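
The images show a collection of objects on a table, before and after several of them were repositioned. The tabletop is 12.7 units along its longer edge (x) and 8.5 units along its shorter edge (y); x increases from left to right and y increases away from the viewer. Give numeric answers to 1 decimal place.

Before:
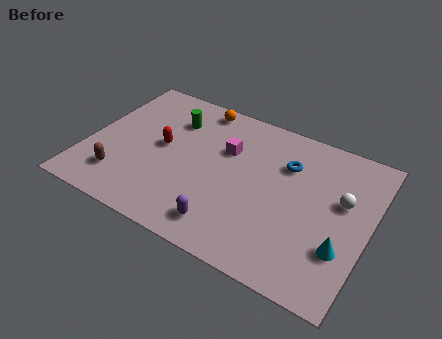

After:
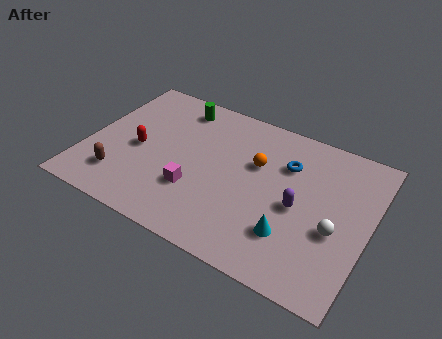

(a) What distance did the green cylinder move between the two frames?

0.9

The green cylinder moved from about (3.5, 6.3) to (3.6, 7.2), a distance of √(0.1² + 0.9²) ≈ 0.9.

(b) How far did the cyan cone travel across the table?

2.2

The cyan cone was near (11.7, 2.6) before and (9.5, 2.3) after, so it travelled √(2.2² + 0.3²) ≈ 2.2 units.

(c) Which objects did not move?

the blue torus and the brown capsule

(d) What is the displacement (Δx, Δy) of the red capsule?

(-1.0, -0.6)

The red capsule was at about (3.3, 4.5) and moved to about (2.3, 3.9).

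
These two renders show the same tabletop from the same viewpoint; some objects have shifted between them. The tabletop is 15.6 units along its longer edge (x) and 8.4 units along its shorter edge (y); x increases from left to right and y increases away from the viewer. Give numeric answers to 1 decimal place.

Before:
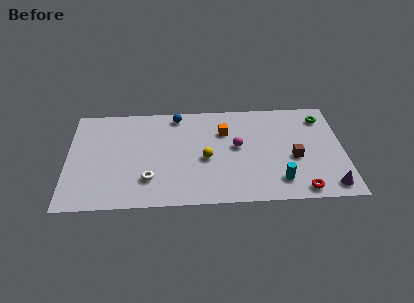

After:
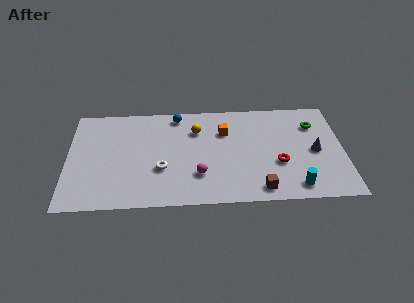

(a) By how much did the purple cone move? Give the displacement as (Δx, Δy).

(-0.7, 2.9)

From the two frames, the purple cone sits at roughly (14.7, 1.1) before and (14.0, 4.0) after.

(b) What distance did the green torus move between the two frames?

0.8

From (14.5, 6.8) to (14.0, 6.2), the green torus covered √(0.5² + 0.6²) ≈ 0.8 units.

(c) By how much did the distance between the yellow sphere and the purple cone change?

-0.4

They were about 7.4 units apart before and 7.0 after — 0.4 units closer together.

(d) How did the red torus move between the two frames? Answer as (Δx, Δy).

(-1.2, 2.2)

The red torus started near (13.1, 0.9) and ended near (11.9, 3.1).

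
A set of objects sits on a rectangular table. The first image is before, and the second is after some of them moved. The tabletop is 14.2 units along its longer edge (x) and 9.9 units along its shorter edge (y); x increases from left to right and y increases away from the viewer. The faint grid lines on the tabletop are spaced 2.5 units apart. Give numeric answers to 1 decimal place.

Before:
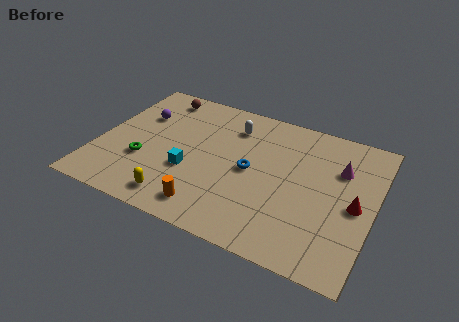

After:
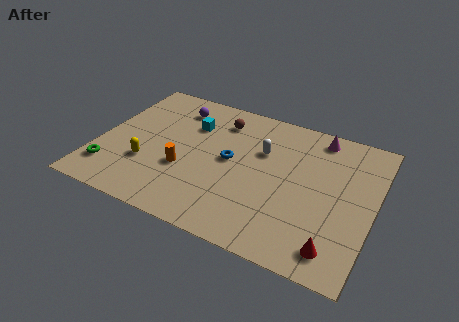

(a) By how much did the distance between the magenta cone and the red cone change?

+5.0

Before: roughly 2.4 units apart; after: 7.4. That's 5.0 units further apart.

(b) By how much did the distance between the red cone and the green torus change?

+0.8

The distance was about 10.9 in the first image and 11.7 in the second, so they moved 0.8 units further apart.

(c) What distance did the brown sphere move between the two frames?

3.5

The brown sphere was near (2.5, 8.6) before and (5.9, 7.9) after, so it travelled √(3.4² + 0.7²) ≈ 3.5 units.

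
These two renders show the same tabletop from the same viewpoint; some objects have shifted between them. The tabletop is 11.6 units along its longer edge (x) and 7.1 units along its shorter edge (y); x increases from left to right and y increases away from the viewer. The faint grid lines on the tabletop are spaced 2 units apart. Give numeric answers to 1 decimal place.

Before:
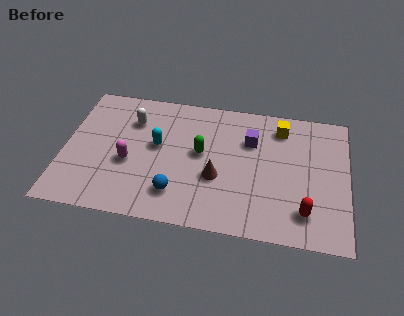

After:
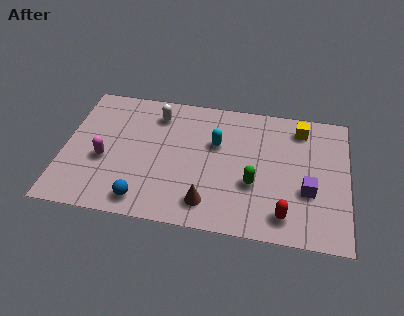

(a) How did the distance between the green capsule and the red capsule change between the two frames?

-3.0

Before: roughly 4.9 units apart; after: 1.9. That's 3.0 units closer together.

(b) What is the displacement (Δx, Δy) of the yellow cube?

(0.8, 0.1)

The yellow cube started near (8.8, 5.8) and ended near (9.6, 5.9).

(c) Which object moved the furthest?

the purple cube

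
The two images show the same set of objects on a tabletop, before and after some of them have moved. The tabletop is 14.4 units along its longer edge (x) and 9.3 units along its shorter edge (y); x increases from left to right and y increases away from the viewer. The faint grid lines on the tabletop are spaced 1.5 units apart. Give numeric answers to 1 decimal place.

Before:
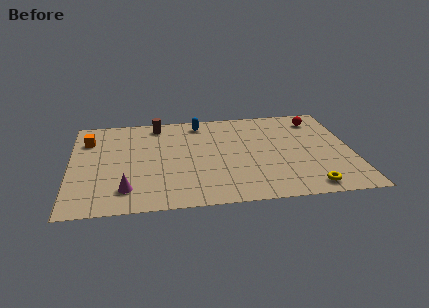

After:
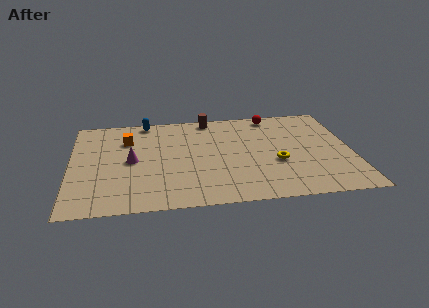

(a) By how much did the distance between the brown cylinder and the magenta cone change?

-0.8

Before: roughly 6.4 units apart; after: 5.6. That's 0.8 units closer together.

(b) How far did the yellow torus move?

2.9

The yellow torus moved from about (12.0, 1.1) to (10.5, 3.6), a distance of √(1.5² + 2.5²) ≈ 2.9.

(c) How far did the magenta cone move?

2.7

From (2.8, 1.9) to (3.1, 4.6), the magenta cone covered √(0.3² + 2.7²) ≈ 2.7 units.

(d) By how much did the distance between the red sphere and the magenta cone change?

-3.2

Before: roughly 11.5 units apart; after: 8.3. That's 3.2 units closer together.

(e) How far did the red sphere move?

2.4

The red sphere moved from about (12.8, 7.6) to (10.5, 8.3), a distance of √(2.3² + 0.7²) ≈ 2.4.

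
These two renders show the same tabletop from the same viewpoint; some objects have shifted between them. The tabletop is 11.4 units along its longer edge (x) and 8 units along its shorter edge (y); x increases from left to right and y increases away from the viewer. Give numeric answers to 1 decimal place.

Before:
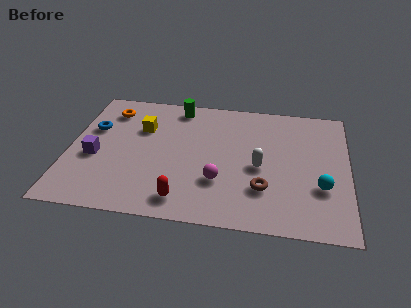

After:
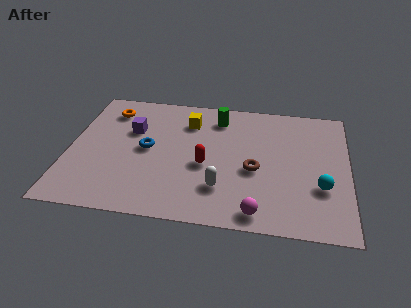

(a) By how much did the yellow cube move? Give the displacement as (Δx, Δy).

(1.9, 0.7)

The yellow cube was at about (2.9, 5.4) and moved to about (4.8, 6.1).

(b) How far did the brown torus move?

1.2

The brown torus was near (8.0, 2.3) before and (7.6, 3.4) after, so it travelled √(0.4² + 1.1²) ≈ 1.2 units.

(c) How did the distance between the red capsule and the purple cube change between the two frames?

-0.7

They were about 4.3 units apart before and 3.6 after — 0.7 units closer together.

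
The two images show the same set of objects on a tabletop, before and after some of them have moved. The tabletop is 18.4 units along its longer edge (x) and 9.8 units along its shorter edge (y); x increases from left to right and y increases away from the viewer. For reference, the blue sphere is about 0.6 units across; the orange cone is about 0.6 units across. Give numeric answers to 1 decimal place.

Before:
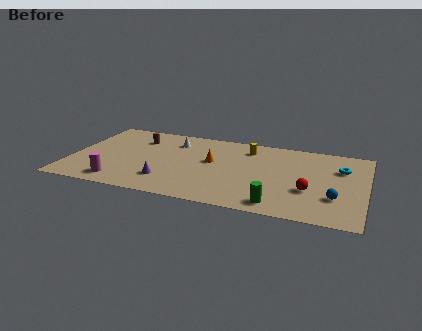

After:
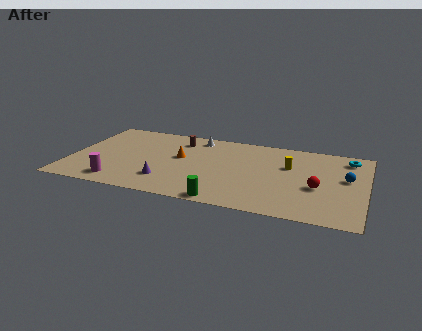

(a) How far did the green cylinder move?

3.2

The green cylinder was near (13.2, 1.3) before and (10.0, 0.8) after, so it travelled √(3.2² + 0.5²) ≈ 3.2 units.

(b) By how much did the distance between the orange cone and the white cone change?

-0.3

The distance was about 3.3 in the first image and 3.0 in the second, so they moved 0.3 units closer together.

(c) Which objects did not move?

the purple cone and the magenta cylinder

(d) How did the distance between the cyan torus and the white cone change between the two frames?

-1.0

The distance was about 10.6 in the first image and 9.6 in the second, so they moved 1.0 units closer together.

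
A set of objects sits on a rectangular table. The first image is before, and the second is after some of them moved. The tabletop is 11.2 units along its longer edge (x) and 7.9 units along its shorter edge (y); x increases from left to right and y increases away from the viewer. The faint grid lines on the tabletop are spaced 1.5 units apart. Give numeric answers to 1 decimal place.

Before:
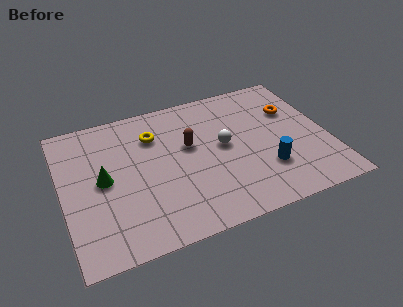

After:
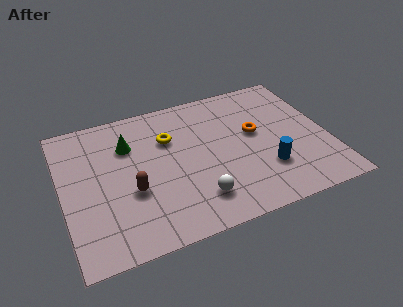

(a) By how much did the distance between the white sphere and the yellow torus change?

+0.6

The distance was about 3.2 in the first image and 3.8 in the second, so they moved 0.6 units further apart.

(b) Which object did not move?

the blue cylinder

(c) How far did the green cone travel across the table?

2.0

The green cone moved from about (1.7, 4.0) to (2.9, 5.6), a distance of √(1.2² + 1.6²) ≈ 2.0.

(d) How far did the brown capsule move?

3.1

From (5.4, 4.7) to (2.8, 3.0), the brown capsule covered √(2.6² + 1.7²) ≈ 3.1 units.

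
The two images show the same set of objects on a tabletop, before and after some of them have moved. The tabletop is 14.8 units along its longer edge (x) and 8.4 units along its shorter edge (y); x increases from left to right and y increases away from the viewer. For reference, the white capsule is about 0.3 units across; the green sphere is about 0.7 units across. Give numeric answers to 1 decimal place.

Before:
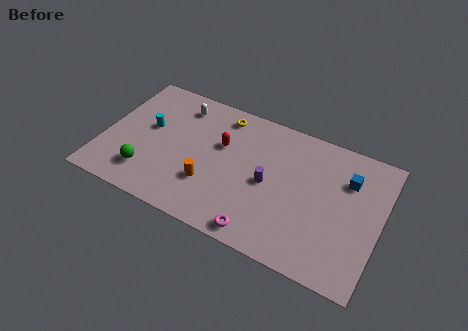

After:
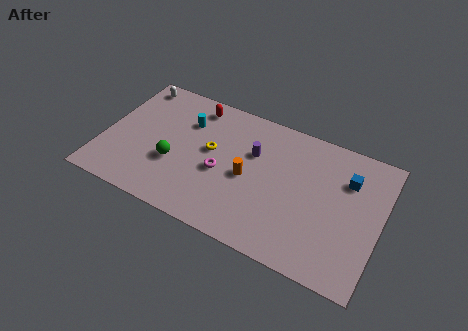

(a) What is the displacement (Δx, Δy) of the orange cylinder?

(1.9, 1.3)

The orange cylinder started near (5.9, 2.6) and ended near (7.8, 3.9).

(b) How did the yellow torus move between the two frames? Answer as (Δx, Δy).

(-0.3, -2.5)

The yellow torus was at about (6.0, 7.2) and moved to about (5.7, 4.7).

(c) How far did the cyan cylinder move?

2.2

The cyan cylinder moved from about (2.3, 4.8) to (4.2, 6.0), a distance of √(1.9² + 1.2²) ≈ 2.2.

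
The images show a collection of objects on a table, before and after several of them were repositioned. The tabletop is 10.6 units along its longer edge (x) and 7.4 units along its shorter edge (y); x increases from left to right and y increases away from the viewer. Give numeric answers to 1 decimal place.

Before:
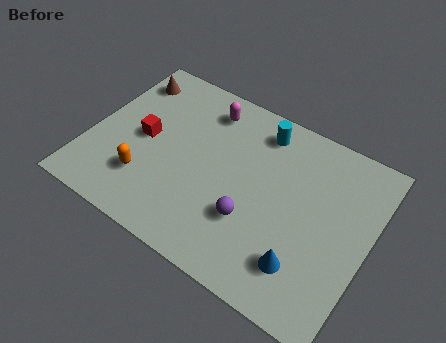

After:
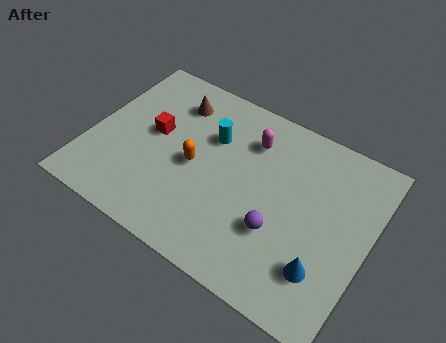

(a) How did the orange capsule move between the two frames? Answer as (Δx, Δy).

(1.6, 1.5)

The orange capsule started near (2.4, 2.0) and ended near (4.0, 3.5).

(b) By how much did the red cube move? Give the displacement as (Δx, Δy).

(0.3, 0.4)

The red cube started near (2.0, 3.7) and ended near (2.3, 4.1).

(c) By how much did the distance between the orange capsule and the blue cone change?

-0.7

They were about 6.1 units apart before and 5.4 after — 0.7 units closer together.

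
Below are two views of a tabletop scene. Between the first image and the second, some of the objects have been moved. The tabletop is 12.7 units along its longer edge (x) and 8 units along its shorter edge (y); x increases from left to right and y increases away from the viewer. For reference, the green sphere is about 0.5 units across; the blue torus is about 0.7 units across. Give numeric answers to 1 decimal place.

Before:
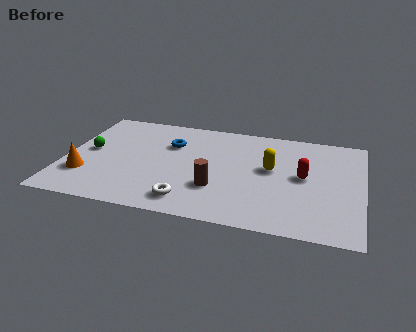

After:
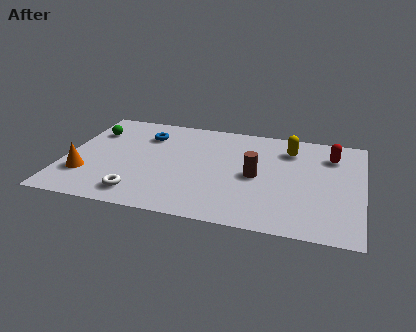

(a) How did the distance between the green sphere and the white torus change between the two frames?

-0.3

The distance was about 5.4 in the first image and 5.1 in the second, so they moved 0.3 units closer together.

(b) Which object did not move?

the orange cone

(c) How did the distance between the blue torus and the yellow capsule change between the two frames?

+1.7

They were about 4.5 units apart before and 6.2 after — 1.7 units further apart.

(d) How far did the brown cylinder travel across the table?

2.1

The brown cylinder moved from about (6.6, 2.5) to (8.2, 3.8), a distance of √(1.6² + 1.3²) ≈ 2.1.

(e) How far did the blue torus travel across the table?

1.2

The blue torus moved from about (4.4, 5.5) to (3.3, 6.0), a distance of √(1.1² + 0.5²) ≈ 1.2.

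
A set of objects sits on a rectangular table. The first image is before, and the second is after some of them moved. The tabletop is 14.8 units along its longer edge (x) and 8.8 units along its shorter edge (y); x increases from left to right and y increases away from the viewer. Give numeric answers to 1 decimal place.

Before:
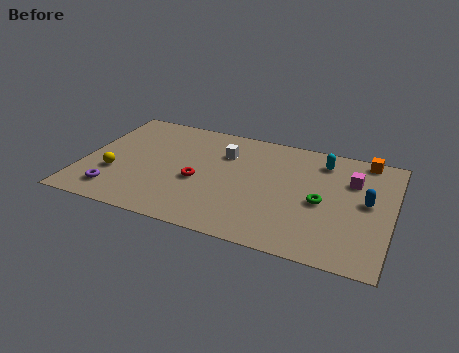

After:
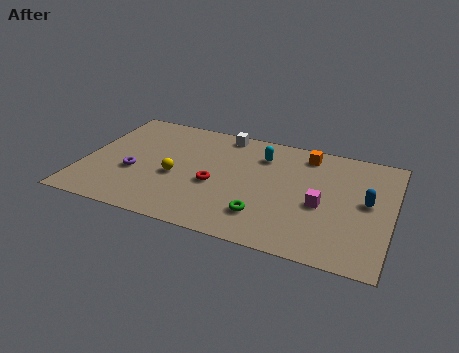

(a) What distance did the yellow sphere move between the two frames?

3.0

The yellow sphere moved from about (1.6, 3.0) to (4.5, 3.7), a distance of √(2.9² + 0.7²) ≈ 3.0.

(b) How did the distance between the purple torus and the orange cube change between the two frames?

-4.2

The distance was about 13.2 in the first image and 9.0 in the second, so they moved 4.2 units closer together.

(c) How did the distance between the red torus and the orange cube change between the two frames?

-3.2

Before: roughly 8.8 units apart; after: 5.6. That's 3.2 units closer together.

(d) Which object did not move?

the blue capsule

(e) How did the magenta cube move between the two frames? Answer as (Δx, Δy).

(-1.3, -2.3)

From the two frames, the magenta cube sits at roughly (12.8, 6.1) before and (11.5, 3.8) after.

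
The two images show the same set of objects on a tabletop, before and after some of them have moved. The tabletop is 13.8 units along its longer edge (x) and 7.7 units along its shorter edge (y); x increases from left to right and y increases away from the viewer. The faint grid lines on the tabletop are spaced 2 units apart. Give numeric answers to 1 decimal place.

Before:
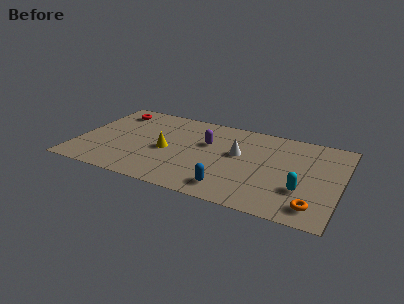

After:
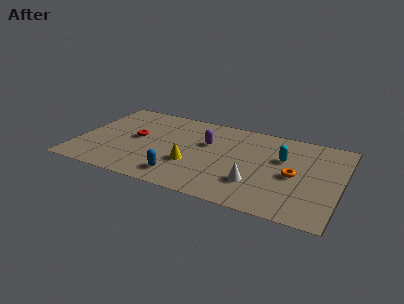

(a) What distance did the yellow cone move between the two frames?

1.6

The yellow cone moved from about (4.7, 3.5) to (6.1, 2.7), a distance of √(1.4² + 0.8²) ≈ 1.6.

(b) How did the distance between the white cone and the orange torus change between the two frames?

-2.9

The distance was about 5.3 in the first image and 2.4 in the second, so they moved 2.9 units closer together.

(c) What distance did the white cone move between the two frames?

2.5

The white cone moved from about (8.4, 4.5) to (9.5, 2.2), a distance of √(1.1² + 2.3²) ≈ 2.5.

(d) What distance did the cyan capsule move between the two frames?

2.7

From (11.9, 2.5) to (10.7, 4.9), the cyan capsule covered √(1.2² + 2.4²) ≈ 2.7 units.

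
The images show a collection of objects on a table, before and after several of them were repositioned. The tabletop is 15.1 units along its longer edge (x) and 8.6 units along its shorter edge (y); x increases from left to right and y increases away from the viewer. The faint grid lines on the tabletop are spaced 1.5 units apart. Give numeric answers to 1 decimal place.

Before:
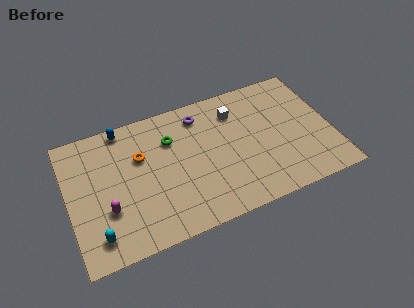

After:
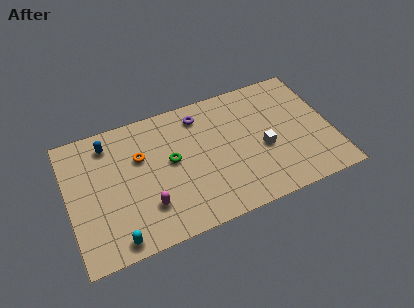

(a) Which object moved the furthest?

the white cube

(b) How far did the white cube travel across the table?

3.3

The white cube moved from about (9.8, 6.6) to (11.1, 3.6), a distance of √(1.3² + 3.0²) ≈ 3.3.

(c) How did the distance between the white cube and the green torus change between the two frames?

+1.5

The distance was about 3.8 in the first image and 5.3 in the second, so they moved 1.5 units further apart.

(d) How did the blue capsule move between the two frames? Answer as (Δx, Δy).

(-0.9, -0.7)

The blue capsule was at about (3.4, 7.8) and moved to about (2.5, 7.1).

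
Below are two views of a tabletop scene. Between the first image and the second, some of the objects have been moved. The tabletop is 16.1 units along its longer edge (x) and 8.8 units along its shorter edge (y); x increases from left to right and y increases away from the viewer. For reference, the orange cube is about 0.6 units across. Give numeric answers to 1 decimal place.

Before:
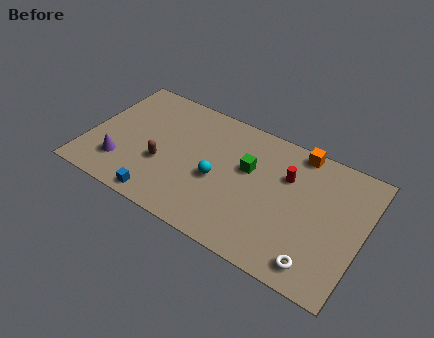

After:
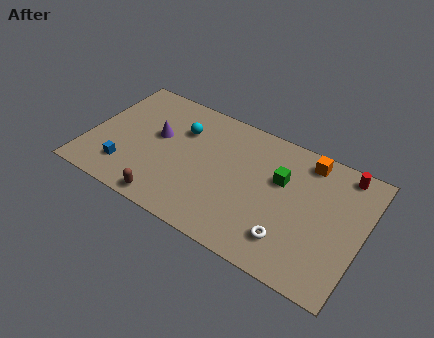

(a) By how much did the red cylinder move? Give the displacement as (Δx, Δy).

(3.1, 1.8)

The red cylinder was at about (11.5, 6.0) and moved to about (14.6, 7.8).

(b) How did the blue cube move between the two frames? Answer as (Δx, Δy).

(-2.3, 1.1)

The blue cube started near (4.8, 0.9) and ended near (2.5, 2.0).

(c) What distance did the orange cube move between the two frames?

0.7

The orange cube was near (11.9, 8.0) before and (12.5, 7.6) after, so it travelled √(0.6² + 0.4²) ≈ 0.7 units.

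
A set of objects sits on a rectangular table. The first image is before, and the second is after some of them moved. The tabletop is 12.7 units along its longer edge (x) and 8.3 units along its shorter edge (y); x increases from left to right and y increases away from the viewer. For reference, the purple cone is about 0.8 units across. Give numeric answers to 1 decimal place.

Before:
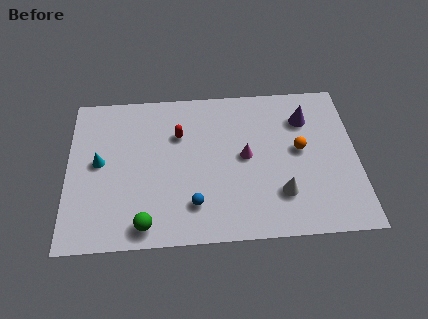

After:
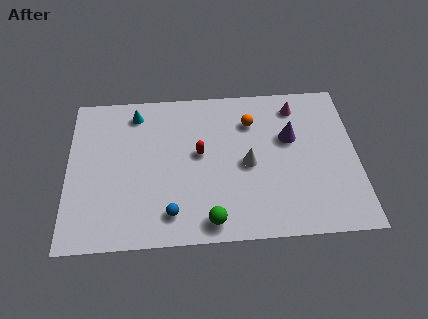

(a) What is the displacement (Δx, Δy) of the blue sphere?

(-1.0, -0.4)

The blue sphere was at about (5.5, 1.9) and moved to about (4.5, 1.5).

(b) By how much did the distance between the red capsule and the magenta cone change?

+1.7

The distance was about 3.2 in the first image and 4.9 in the second, so they moved 1.7 units further apart.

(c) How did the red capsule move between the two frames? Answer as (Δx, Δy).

(0.9, -1.1)

From the two frames, the red capsule sits at roughly (4.9, 5.7) before and (5.8, 4.6) after.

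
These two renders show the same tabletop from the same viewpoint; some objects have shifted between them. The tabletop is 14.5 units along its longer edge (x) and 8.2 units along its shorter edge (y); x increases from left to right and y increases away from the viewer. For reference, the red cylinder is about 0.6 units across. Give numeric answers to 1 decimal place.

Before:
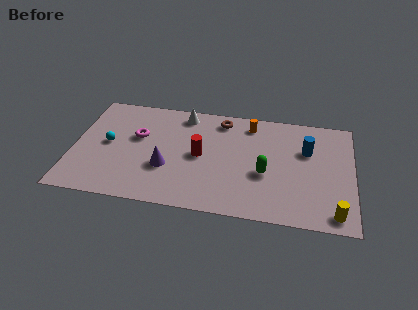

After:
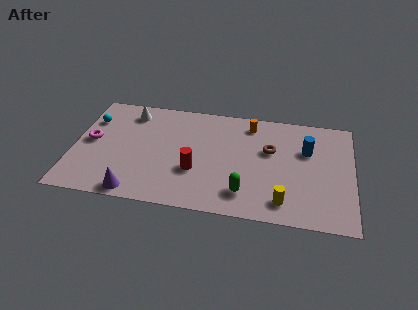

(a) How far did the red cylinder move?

1.2

From (6.6, 4.1) to (6.4, 2.9), the red cylinder covered √(0.2² + 1.2²) ≈ 1.2 units.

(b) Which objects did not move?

the blue cylinder and the orange cylinder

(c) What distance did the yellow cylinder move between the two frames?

2.6

The yellow cylinder moved from about (13.6, 1.0) to (11.0, 1.4), a distance of √(2.6² + 0.4²) ≈ 2.6.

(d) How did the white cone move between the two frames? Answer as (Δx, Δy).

(-2.8, -0.3)

The white cone started near (5.6, 7.1) and ended near (2.8, 6.8).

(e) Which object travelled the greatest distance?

the brown torus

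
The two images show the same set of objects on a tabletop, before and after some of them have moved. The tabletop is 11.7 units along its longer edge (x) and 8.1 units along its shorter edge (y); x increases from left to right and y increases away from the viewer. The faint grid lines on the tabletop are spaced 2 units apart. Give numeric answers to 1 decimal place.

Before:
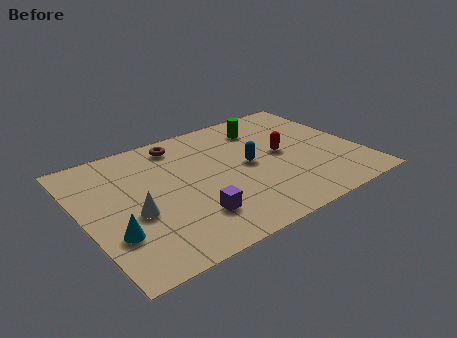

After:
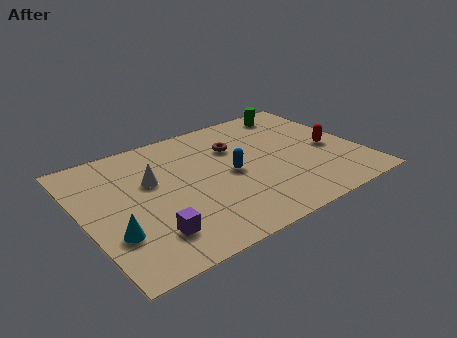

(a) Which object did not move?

the cyan cone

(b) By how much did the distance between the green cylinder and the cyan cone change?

+1.7

The distance was about 8.1 in the first image and 9.8 in the second, so they moved 1.7 units further apart.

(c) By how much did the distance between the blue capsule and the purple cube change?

+0.8

They were about 3.5 units apart before and 4.3 after — 0.8 units further apart.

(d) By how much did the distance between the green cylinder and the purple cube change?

+3.1

Before: roughly 5.9 units apart; after: 9.0. That's 3.1 units further apart.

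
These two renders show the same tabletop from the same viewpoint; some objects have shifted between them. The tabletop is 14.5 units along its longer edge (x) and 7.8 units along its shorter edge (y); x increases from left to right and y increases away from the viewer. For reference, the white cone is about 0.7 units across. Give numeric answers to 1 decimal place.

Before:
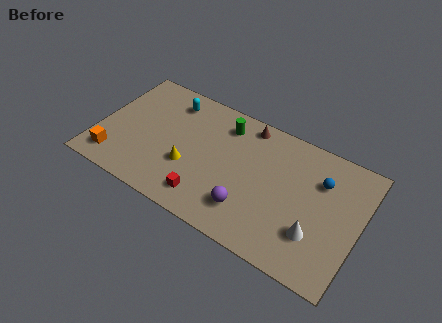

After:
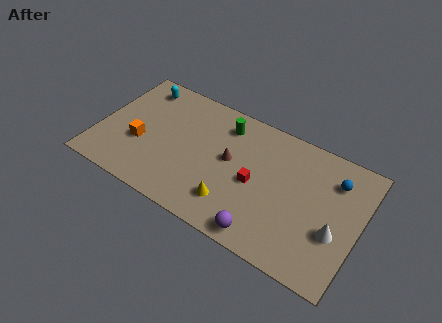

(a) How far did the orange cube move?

2.0

The orange cube was near (1.2, 1.4) before and (2.4, 3.0) after, so it travelled √(1.2² + 1.6²) ≈ 2.0 units.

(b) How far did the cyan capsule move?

1.8

From (3.6, 6.4) to (1.8, 6.6), the cyan capsule covered √(1.8² + 0.2²) ≈ 1.8 units.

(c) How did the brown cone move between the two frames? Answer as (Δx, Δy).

(-0.6, -2.6)

From the two frames, the brown cone sits at roughly (7.9, 6.9) before and (7.3, 4.3) after.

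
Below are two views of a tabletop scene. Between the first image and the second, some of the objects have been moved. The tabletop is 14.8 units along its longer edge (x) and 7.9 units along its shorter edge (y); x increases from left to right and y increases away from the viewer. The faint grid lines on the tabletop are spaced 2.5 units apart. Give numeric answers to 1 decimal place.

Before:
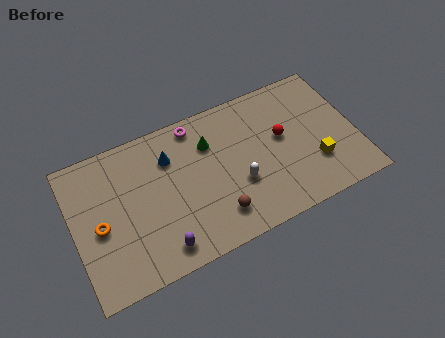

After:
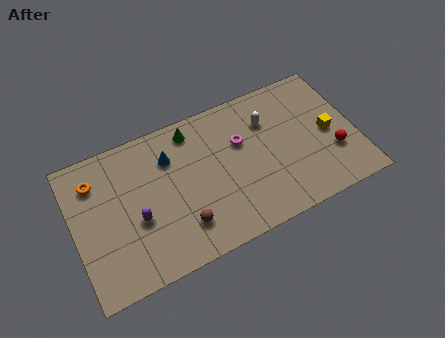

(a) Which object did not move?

the blue cone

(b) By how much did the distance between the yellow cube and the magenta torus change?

-2.7

They were about 7.4 units apart before and 4.7 after — 2.7 units closer together.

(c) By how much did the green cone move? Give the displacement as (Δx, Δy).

(-0.8, 1.1)

The green cone started near (7.3, 5.7) and ended near (6.5, 6.8).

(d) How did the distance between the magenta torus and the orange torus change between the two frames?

+1.3

They were about 6.4 units apart before and 7.7 after — 1.3 units further apart.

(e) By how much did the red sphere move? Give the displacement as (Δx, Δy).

(2.5, -1.9)

From the two frames, the red sphere sits at roughly (11.0, 4.5) before and (13.5, 2.6) after.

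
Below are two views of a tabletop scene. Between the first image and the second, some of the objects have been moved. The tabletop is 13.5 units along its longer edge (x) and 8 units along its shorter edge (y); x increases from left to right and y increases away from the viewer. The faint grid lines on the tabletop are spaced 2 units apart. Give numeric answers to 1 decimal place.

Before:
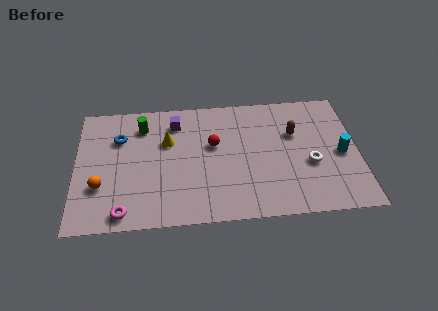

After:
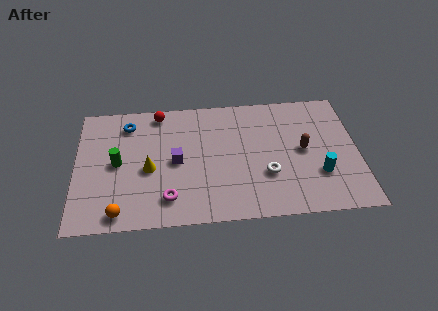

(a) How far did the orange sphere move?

1.9

From (1.2, 2.6) to (2.1, 0.9), the orange sphere covered √(0.9² + 1.7²) ≈ 1.9 units.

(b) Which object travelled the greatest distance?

the red sphere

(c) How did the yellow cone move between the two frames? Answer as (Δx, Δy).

(-0.9, -1.7)

The yellow cone was at about (4.4, 5.2) and moved to about (3.5, 3.5).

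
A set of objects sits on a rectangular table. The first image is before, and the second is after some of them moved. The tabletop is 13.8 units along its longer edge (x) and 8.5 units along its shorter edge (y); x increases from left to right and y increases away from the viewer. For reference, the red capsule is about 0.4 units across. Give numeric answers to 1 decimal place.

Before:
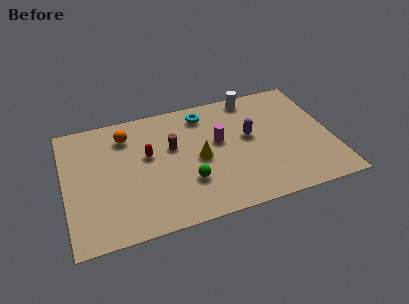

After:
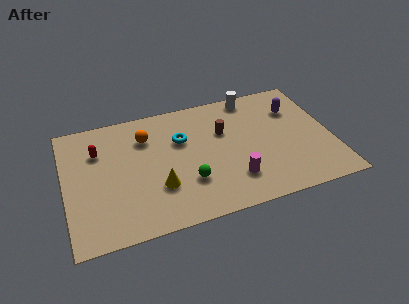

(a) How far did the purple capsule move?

2.8

The purple capsule moved from about (9.6, 4.8) to (12.1, 6.1), a distance of √(2.5² + 1.3²) ≈ 2.8.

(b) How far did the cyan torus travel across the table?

2.0

The cyan torus moved from about (7.4, 7.1) to (6.1, 5.6), a distance of √(1.3² + 1.5²) ≈ 2.0.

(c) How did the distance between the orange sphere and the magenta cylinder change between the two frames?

+0.9

The distance was about 5.0 in the first image and 5.9 in the second, so they moved 0.9 units further apart.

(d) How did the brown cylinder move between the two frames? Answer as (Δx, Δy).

(2.7, 0.3)

The brown cylinder started near (5.6, 5.2) and ended near (8.3, 5.5).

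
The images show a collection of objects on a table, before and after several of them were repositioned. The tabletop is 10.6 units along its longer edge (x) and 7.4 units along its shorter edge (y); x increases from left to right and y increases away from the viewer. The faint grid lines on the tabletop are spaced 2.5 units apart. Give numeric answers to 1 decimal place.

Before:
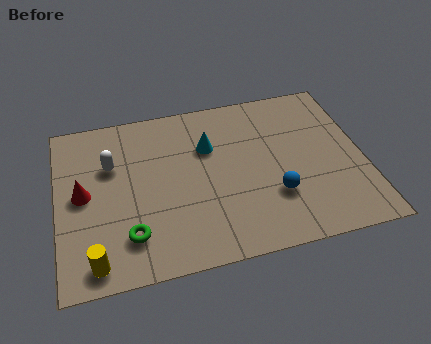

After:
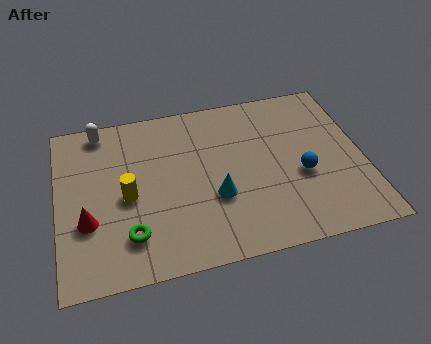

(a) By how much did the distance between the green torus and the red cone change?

-0.9

The distance was about 2.6 in the first image and 1.7 in the second, so they moved 0.9 units closer together.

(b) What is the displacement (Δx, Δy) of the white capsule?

(-0.3, 1.7)

The white capsule started near (1.9, 4.9) and ended near (1.6, 6.6).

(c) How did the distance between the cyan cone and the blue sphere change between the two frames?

-0.4

The distance was about 3.4 in the first image and 3.0 in the second, so they moved 0.4 units closer together.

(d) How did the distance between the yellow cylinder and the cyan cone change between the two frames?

-2.7

Before: roughly 5.8 units apart; after: 3.1. That's 2.7 units closer together.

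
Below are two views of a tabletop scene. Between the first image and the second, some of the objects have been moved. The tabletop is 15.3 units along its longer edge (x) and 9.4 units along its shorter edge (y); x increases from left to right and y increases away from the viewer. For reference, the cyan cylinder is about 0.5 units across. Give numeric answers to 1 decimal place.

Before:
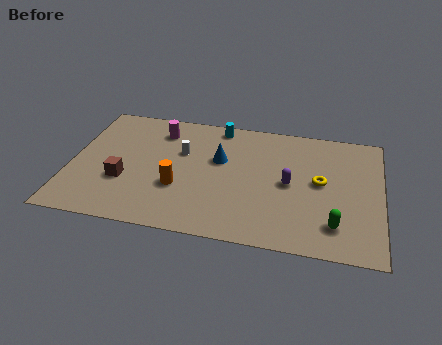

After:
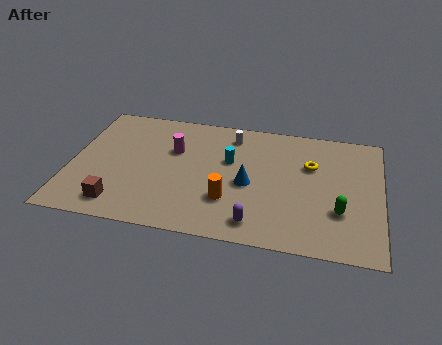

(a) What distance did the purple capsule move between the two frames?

3.5

The purple capsule moved from about (10.8, 4.6) to (9.3, 1.4), a distance of √(1.5² + 3.2²) ≈ 3.5.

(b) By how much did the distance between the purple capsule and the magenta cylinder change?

-0.8

The distance was about 7.2 in the first image and 6.4 in the second, so they moved 0.8 units closer together.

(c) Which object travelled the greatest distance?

the purple capsule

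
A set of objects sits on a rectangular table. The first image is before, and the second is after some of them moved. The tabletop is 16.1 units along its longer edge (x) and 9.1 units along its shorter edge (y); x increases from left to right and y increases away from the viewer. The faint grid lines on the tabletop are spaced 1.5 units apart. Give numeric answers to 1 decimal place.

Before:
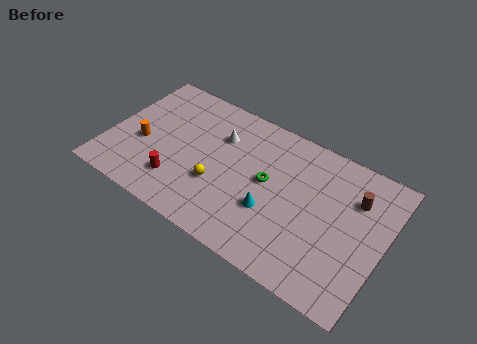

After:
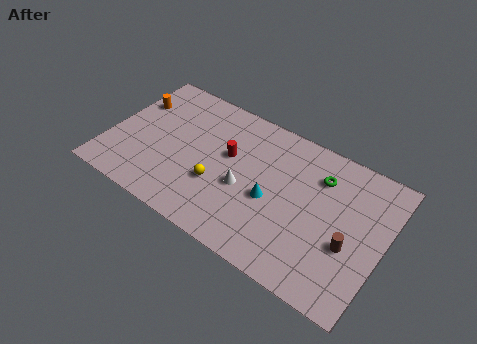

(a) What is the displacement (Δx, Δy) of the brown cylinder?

(0.1, -3.0)

The brown cylinder was at about (14.2, 6.5) and moved to about (14.3, 3.5).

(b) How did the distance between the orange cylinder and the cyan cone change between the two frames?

+1.2

Before: roughly 7.8 units apart; after: 9.0. That's 1.2 units further apart.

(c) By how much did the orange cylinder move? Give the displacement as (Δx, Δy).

(-1.0, 2.6)

The orange cylinder was at about (2.0, 3.7) and moved to about (1.0, 6.3).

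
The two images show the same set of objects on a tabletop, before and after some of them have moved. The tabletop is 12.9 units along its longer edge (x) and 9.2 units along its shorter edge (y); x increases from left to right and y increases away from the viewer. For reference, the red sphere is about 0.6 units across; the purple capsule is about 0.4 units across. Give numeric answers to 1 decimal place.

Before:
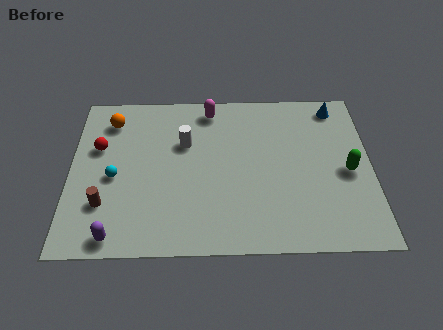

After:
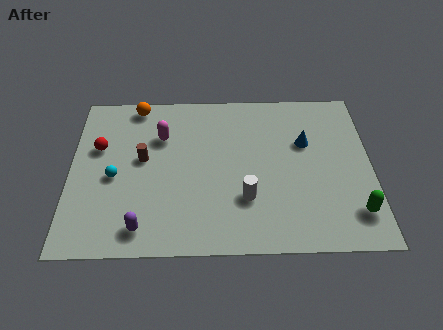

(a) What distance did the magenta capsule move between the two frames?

2.6

The magenta capsule moved from about (6.0, 8.0) to (3.9, 6.4), a distance of √(2.1² + 1.6²) ≈ 2.6.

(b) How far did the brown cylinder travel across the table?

3.0

The brown cylinder was near (1.5, 2.6) before and (3.1, 5.1) after, so it travelled √(1.6² + 2.5²) ≈ 3.0 units.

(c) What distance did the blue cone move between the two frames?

2.5

The blue cone moved from about (11.5, 8.0) to (10.1, 5.9), a distance of √(1.4² + 2.1²) ≈ 2.5.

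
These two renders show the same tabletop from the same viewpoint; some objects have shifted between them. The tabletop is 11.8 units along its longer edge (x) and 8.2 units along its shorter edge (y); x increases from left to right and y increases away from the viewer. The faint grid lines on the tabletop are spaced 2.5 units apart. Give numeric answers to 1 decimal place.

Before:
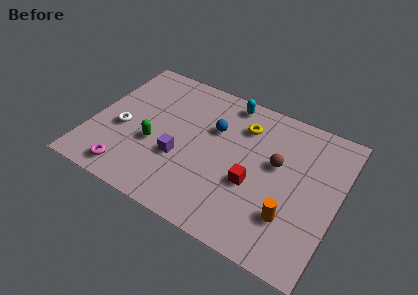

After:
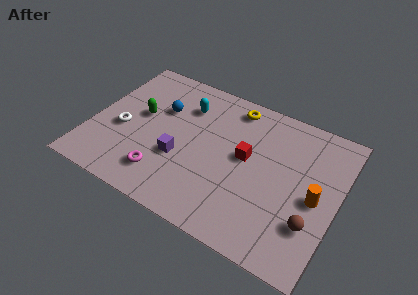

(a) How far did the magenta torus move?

1.7

From (2.2, 1.1) to (3.8, 1.7), the magenta torus covered √(1.6² + 0.6²) ≈ 1.7 units.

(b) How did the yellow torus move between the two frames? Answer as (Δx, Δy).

(-0.6, 0.9)

From the two frames, the yellow torus sits at roughly (7.0, 6.2) before and (6.4, 7.1) after.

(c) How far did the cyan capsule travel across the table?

2.2

The cyan capsule moved from about (6.1, 7.3) to (4.2, 6.1), a distance of √(1.9² + 1.2²) ≈ 2.2.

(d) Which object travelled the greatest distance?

the brown sphere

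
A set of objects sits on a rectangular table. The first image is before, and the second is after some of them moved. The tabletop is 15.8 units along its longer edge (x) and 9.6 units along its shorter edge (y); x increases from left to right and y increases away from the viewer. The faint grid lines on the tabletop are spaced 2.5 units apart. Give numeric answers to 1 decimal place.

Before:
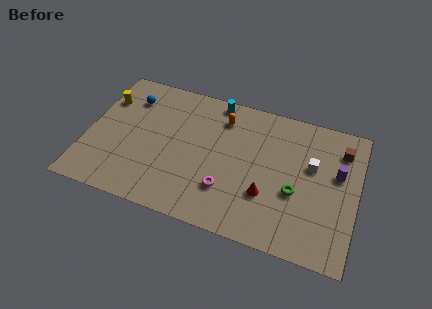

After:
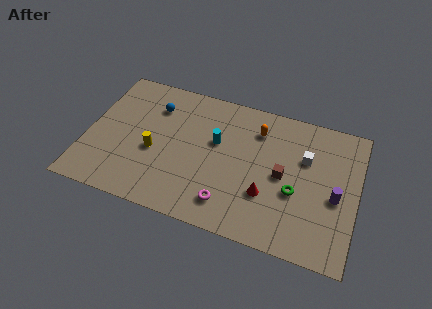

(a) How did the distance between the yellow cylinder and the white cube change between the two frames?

-3.3

They were about 12.3 units apart before and 9.0 after — 3.3 units closer together.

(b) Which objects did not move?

the green torus and the red cone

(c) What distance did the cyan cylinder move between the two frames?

2.9

The cyan cylinder was near (7.2, 8.7) before and (7.5, 5.8) after, so it travelled √(0.3² + 2.9²) ≈ 2.9 units.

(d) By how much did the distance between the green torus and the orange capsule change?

-1.6

Before: roughly 6.0 units apart; after: 4.4. That's 1.6 units closer together.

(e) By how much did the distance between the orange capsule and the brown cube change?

-3.8

Before: roughly 7.0 units apart; after: 3.2. That's 3.8 units closer together.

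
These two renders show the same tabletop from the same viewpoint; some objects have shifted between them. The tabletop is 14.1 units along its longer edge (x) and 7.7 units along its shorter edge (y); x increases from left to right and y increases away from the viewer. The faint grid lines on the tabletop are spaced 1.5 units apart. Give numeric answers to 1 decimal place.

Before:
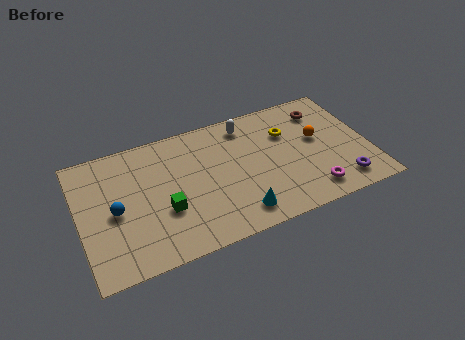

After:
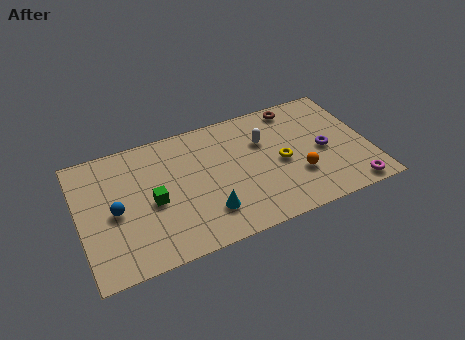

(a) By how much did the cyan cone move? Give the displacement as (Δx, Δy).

(-1.4, 0.6)

The cyan cone was at about (7.4, 1.3) and moved to about (6.0, 1.9).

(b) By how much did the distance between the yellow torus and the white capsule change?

-0.5

The distance was about 2.2 in the first image and 1.7 in the second, so they moved 0.5 units closer together.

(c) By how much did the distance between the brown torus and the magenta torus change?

+1.4

Before: roughly 4.9 units apart; after: 6.3. That's 1.4 units further apart.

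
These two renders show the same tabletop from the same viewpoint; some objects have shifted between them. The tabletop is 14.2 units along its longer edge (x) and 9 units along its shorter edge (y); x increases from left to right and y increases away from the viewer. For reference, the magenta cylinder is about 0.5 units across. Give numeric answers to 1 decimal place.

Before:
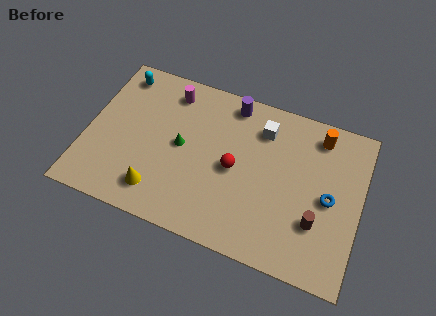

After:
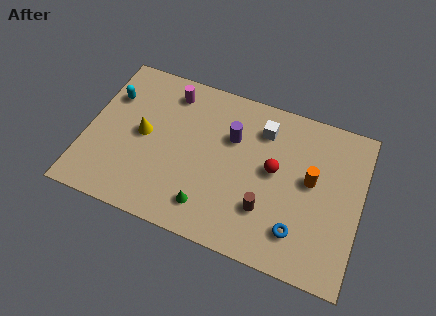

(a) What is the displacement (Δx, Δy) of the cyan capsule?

(-0.3, -1.4)

From the two frames, the cyan capsule sits at roughly (1.3, 7.7) before and (1.0, 6.3) after.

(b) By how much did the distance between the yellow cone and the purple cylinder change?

-2.3

The distance was about 7.0 in the first image and 4.7 in the second, so they moved 2.3 units closer together.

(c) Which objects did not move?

the white cube and the magenta cylinder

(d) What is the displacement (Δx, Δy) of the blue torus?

(-1.4, -2.3)

From the two frames, the blue torus sits at roughly (12.6, 4.3) before and (11.2, 2.0) after.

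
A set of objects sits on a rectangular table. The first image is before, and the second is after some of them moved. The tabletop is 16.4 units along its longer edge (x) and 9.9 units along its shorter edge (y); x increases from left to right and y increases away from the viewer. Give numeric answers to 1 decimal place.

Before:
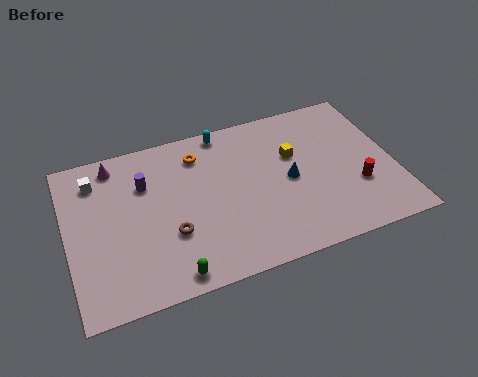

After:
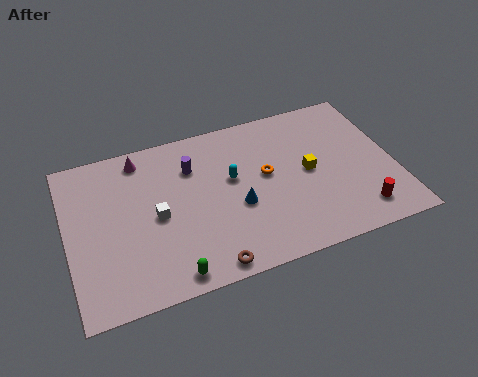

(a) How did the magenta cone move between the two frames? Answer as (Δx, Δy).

(1.3, 0.0)

The magenta cone started near (2.6, 8.6) and ended near (3.9, 8.6).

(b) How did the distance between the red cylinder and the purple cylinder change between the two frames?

-1.4

They were about 11.0 units apart before and 9.6 after — 1.4 units closer together.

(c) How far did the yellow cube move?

1.4

The yellow cube was near (11.5, 6.3) before and (12.1, 5.0) after, so it travelled √(0.6² + 1.3²) ≈ 1.4 units.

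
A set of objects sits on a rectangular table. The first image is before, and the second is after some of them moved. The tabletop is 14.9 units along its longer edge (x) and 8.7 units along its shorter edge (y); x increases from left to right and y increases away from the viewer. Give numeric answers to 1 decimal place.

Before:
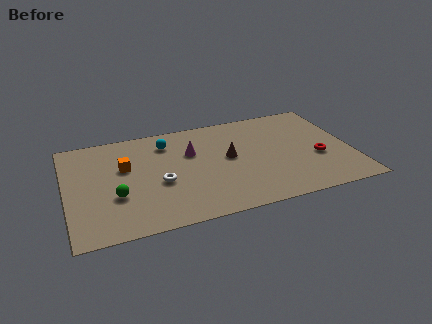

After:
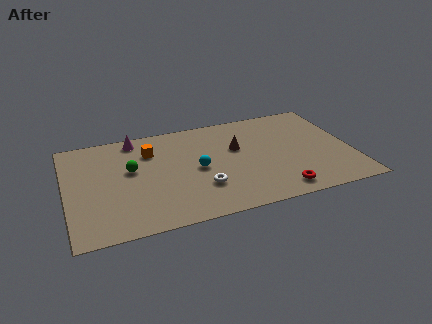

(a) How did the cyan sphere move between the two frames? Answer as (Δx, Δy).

(1.4, -2.7)

From the two frames, the cyan sphere sits at roughly (5.4, 6.9) before and (6.8, 4.2) after.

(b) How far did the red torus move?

3.2

The red torus was near (13.1, 3.4) before and (10.8, 1.2) after, so it travelled √(2.3² + 2.2²) ≈ 3.2 units.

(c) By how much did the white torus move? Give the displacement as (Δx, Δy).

(2.1, -1.0)

The white torus was at about (4.8, 3.6) and moved to about (6.9, 2.6).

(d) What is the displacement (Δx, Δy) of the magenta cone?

(-2.8, 2.0)

The magenta cone started near (6.6, 5.7) and ended near (3.8, 7.7).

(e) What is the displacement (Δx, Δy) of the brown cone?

(0.5, 0.7)

From the two frames, the brown cone sits at roughly (8.5, 4.7) before and (9.0, 5.4) after.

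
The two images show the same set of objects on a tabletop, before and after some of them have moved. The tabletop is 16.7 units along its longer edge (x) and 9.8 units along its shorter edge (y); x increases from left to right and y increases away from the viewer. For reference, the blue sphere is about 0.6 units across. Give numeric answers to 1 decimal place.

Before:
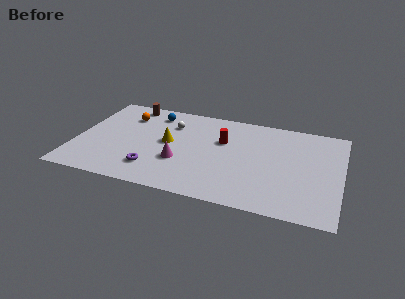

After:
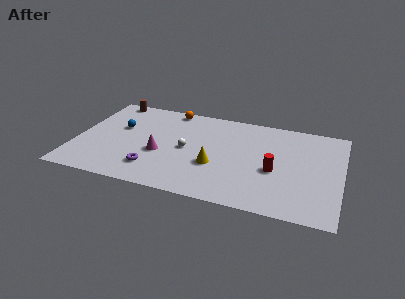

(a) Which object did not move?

the purple torus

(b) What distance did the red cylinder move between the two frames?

4.0

The red cylinder moved from about (9.2, 6.3) to (12.6, 4.1), a distance of √(3.4² + 2.2²) ≈ 4.0.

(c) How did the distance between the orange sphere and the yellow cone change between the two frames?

+2.6

The distance was about 3.6 in the first image and 6.2 in the second, so they moved 2.6 units further apart.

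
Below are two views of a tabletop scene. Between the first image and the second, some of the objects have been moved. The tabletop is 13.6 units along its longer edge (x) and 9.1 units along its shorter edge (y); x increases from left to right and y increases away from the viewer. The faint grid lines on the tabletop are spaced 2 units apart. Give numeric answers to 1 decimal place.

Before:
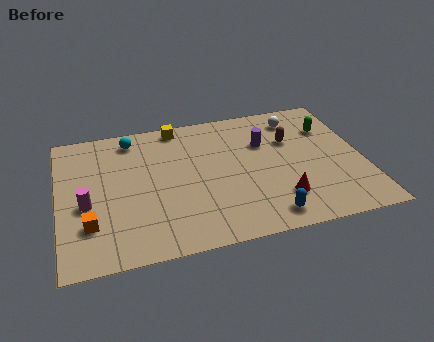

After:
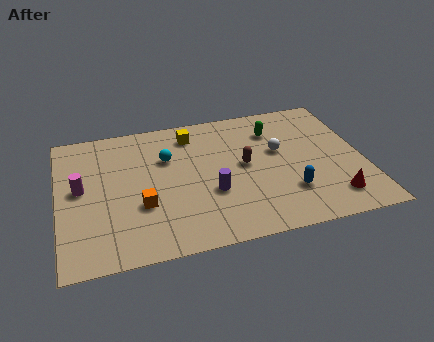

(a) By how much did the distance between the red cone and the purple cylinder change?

+1.6

Before: roughly 3.9 units apart; after: 5.5. That's 1.6 units further apart.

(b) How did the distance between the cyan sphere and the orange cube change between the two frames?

-2.5

The distance was about 5.7 in the first image and 3.2 in the second, so they moved 2.5 units closer together.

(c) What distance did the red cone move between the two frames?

2.4

From (9.7, 2.2) to (12.0, 1.7), the red cone covered √(2.3² + 0.5²) ≈ 2.4 units.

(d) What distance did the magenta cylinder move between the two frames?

1.1

The magenta cylinder moved from about (1.2, 3.8) to (1.0, 4.9), a distance of √(0.2² + 1.1²) ≈ 1.1.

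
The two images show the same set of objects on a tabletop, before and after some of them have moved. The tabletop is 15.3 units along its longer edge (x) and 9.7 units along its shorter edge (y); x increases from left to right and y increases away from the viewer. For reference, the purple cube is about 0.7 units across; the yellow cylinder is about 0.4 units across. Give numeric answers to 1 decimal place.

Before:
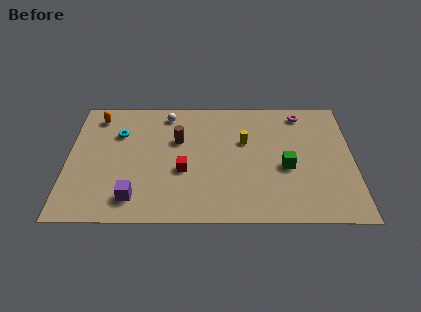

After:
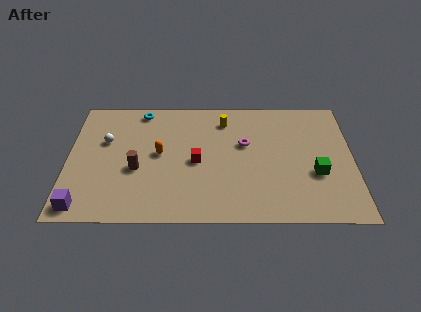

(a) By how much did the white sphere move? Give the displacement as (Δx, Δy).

(-3.3, -2.2)

The white sphere started near (5.3, 8.3) and ended near (2.0, 6.1).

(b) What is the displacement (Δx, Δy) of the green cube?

(1.6, -0.5)

From the two frames, the green cube sits at roughly (11.7, 4.1) before and (13.3, 3.6) after.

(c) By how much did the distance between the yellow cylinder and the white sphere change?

+1.9

They were about 4.7 units apart before and 6.6 after — 1.9 units further apart.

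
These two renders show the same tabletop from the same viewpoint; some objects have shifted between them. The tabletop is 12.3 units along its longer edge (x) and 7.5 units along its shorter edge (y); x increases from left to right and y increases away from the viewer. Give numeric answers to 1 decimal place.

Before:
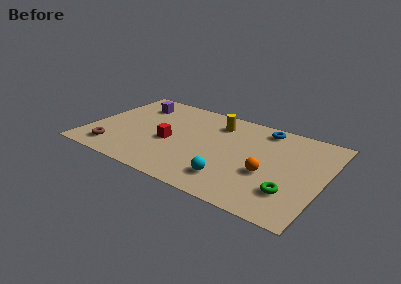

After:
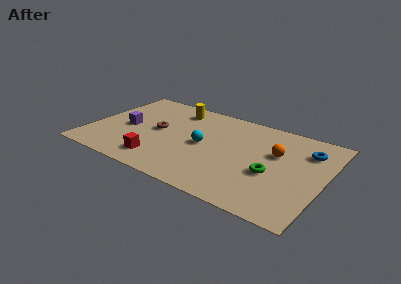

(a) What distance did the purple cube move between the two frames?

2.3

The purple cube moved from about (2.0, 5.8) to (1.9, 3.5), a distance of √(0.1² + 2.3²) ≈ 2.3.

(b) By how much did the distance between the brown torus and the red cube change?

-0.8

The distance was about 3.3 in the first image and 2.5 in the second, so they moved 0.8 units closer together.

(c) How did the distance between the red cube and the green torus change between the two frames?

-0.7

The distance was about 6.6 in the first image and 5.9 in the second, so they moved 0.7 units closer together.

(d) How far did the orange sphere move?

1.8

The orange sphere was near (9.5, 2.9) before and (9.7, 4.7) after, so it travelled √(0.2² + 1.8²) ≈ 1.8 units.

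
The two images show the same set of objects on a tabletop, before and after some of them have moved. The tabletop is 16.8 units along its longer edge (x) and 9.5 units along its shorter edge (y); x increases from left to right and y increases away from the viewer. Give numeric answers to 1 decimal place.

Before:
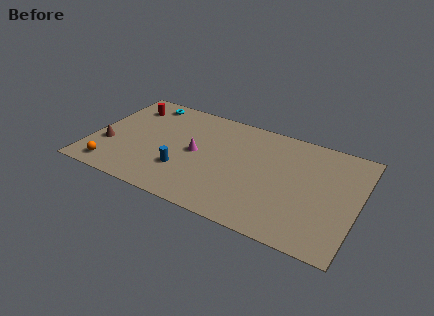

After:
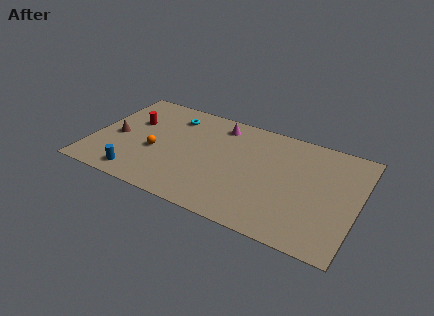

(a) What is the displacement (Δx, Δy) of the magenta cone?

(1.1, 3.2)

The magenta cone was at about (6.6, 4.8) and moved to about (7.7, 8.0).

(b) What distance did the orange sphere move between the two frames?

3.5

The orange sphere was near (1.7, 1.3) before and (4.1, 3.9) after, so it travelled √(2.4² + 2.6²) ≈ 3.5 units.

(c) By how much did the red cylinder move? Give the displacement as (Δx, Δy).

(0.5, -1.4)

The red cylinder was at about (1.8, 7.5) and moved to about (2.3, 6.1).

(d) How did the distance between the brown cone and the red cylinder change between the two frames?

-2.3

Before: roughly 4.3 units apart; after: 2.0. That's 2.3 units closer together.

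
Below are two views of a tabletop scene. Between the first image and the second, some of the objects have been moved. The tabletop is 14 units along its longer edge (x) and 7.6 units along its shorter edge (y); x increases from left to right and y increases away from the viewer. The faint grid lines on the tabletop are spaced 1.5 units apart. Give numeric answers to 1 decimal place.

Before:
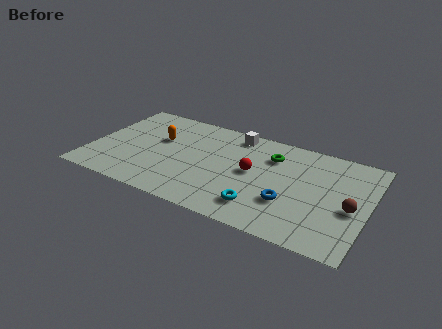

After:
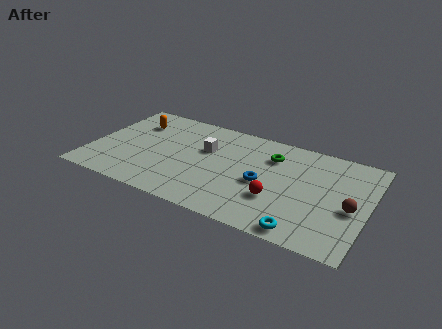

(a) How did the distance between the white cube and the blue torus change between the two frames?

-1.8

Before: roughly 5.2 units apart; after: 3.4. That's 1.8 units closer together.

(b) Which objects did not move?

the brown sphere and the green torus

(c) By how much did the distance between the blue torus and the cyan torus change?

+1.9

They were about 1.6 units apart before and 3.5 after — 1.9 units further apart.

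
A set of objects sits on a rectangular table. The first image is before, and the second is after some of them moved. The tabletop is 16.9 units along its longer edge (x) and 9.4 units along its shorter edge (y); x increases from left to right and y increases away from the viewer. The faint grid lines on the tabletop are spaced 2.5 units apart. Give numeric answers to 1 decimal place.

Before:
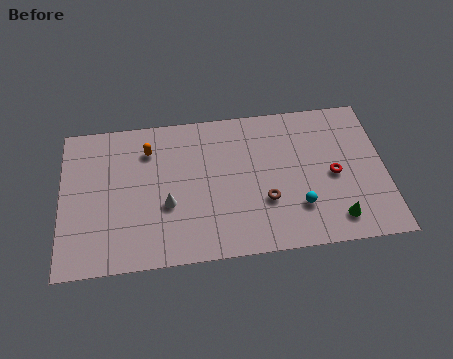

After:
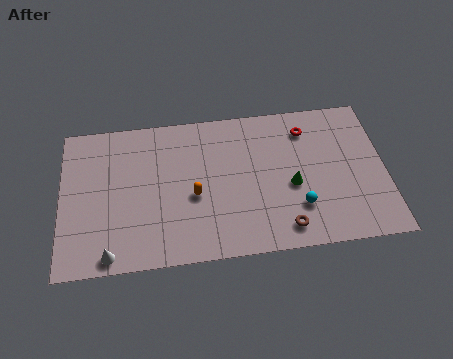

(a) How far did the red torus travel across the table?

3.4

From (14.2, 4.4) to (12.9, 7.5), the red torus covered √(1.3² + 3.1²) ≈ 3.4 units.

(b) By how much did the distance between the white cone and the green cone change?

+1.1

They were about 8.9 units apart before and 10.0 after — 1.1 units further apart.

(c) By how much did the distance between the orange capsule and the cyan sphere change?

-3.4

Before: roughly 9.0 units apart; after: 5.6. That's 3.4 units closer together.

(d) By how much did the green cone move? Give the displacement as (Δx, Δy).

(-2.2, 2.4)

The green cone was at about (14.2, 1.6) and moved to about (12.0, 4.0).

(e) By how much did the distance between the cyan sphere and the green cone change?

-0.7

They were about 2.1 units apart before and 1.4 after — 0.7 units closer together.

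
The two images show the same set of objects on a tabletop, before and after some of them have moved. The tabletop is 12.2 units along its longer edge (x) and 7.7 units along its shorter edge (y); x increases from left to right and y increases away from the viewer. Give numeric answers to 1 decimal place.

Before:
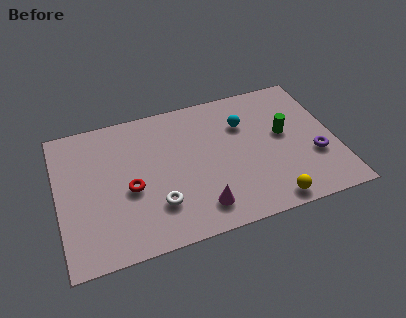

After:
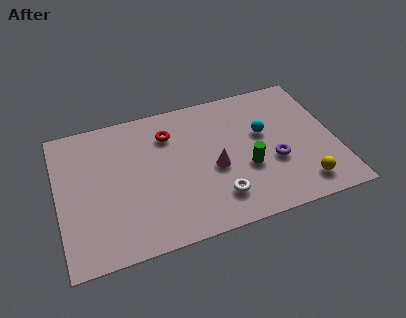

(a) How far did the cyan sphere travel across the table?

1.1

The cyan sphere moved from about (8.3, 5.4) to (9.1, 4.6), a distance of √(0.8² + 0.8²) ≈ 1.1.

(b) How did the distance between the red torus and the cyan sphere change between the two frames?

-1.3

Before: roughly 5.6 units apart; after: 4.3. That's 1.3 units closer together.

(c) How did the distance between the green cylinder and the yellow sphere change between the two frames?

-0.8

The distance was about 3.6 in the first image and 2.8 in the second, so they moved 0.8 units closer together.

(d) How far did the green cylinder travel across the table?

2.3

The green cylinder was near (10.0, 4.3) before and (8.2, 2.9) after, so it travelled √(1.8² + 1.4²) ≈ 2.3 units.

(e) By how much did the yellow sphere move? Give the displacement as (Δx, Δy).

(1.5, 0.5)

From the two frames, the yellow sphere sits at roughly (9.0, 0.8) before and (10.5, 1.3) after.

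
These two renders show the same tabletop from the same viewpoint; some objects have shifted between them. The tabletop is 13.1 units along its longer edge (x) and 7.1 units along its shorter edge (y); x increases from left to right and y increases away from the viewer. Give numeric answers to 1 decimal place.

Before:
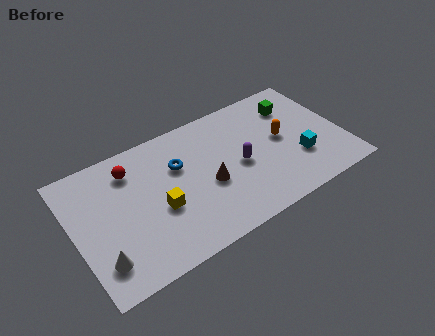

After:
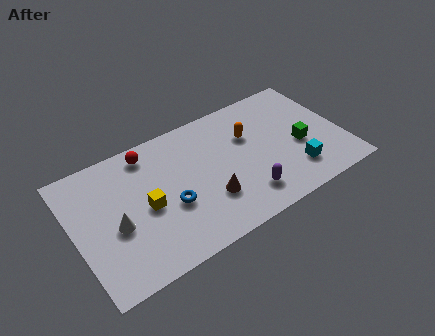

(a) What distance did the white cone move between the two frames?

1.7

The white cone moved from about (1.0, 1.6) to (1.9, 3.0), a distance of √(0.9² + 1.4²) ≈ 1.7.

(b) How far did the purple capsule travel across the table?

1.8

The purple capsule was near (8.0, 3.3) before and (8.0, 1.5) after, so it travelled √(0.0² + 1.8²) ≈ 1.8 units.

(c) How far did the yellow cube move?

0.7

The yellow cube moved from about (4.0, 2.9) to (3.4, 3.3), a distance of √(0.6² + 0.4²) ≈ 0.7.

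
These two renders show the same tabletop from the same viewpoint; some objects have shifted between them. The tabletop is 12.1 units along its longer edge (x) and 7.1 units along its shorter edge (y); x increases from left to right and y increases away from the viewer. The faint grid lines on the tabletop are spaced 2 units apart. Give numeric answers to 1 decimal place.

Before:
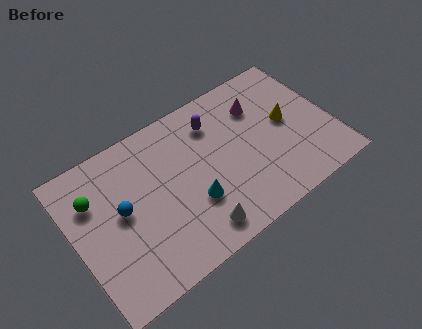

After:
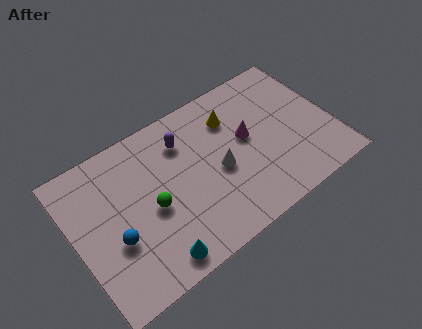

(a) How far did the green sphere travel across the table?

3.0

The green sphere moved from about (1.1, 5.0) to (3.5, 3.2), a distance of √(2.4² + 1.8²) ≈ 3.0.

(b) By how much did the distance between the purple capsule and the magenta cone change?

+1.0

Before: roughly 2.1 units apart; after: 3.1. That's 1.0 units further apart.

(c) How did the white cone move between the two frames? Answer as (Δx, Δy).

(1.5, 2.1)

The white cone started near (5.2, 1.1) and ended near (6.7, 3.2).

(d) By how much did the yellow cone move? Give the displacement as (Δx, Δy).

(-2.4, 1.5)

The yellow cone was at about (10.1, 3.8) and moved to about (7.7, 5.3).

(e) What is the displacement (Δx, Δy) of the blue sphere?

(-0.5, -1.1)

From the two frames, the blue sphere sits at roughly (2.2, 3.8) before and (1.7, 2.7) after.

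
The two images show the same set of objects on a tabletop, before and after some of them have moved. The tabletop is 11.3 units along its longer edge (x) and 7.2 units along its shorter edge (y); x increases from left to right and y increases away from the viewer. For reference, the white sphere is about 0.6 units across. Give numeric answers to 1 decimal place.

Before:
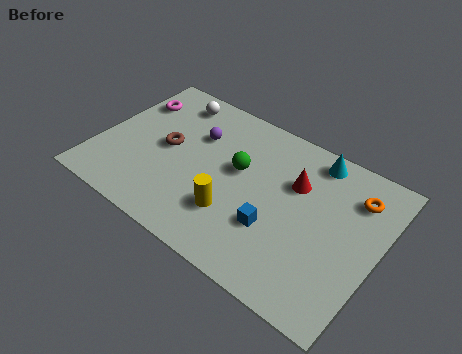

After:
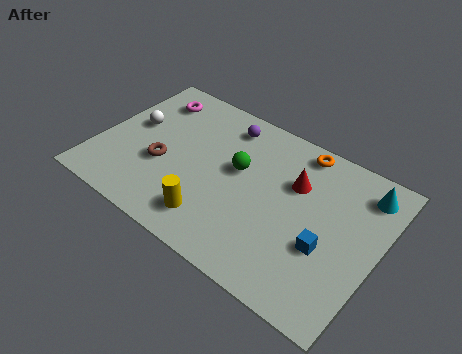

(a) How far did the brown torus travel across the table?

0.9

From (2.7, 3.7) to (2.7, 2.8), the brown torus covered √(0.0² + 0.9²) ≈ 0.9 units.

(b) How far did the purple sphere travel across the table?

1.5

The purple sphere was near (3.7, 4.9) before and (4.7, 6.0) after, so it travelled √(1.0² + 1.1²) ≈ 1.5 units.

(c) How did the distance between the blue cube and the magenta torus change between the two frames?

+1.3

Before: roughly 7.1 units apart; after: 8.4. That's 1.3 units further apart.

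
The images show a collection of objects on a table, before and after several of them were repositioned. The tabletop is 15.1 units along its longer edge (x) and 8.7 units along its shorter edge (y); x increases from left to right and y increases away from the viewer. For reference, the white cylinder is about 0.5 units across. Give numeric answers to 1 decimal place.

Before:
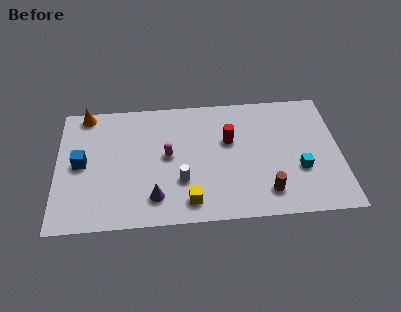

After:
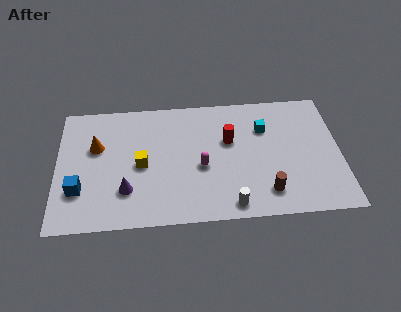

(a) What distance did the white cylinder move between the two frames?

3.2

The white cylinder moved from about (6.6, 2.8) to (9.2, 1.0), a distance of √(2.6² + 1.8²) ≈ 3.2.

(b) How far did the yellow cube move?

3.7

The yellow cube was near (7.0, 1.4) before and (4.5, 4.1) after, so it travelled √(2.5² + 2.7²) ≈ 3.7 units.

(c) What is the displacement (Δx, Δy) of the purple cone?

(-1.5, 0.6)

The purple cone was at about (5.2, 1.8) and moved to about (3.7, 2.4).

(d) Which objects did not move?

the brown cylinder and the red cylinder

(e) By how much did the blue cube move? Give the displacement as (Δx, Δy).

(-0.1, -1.8)

From the two frames, the blue cube sits at roughly (1.3, 4.4) before and (1.2, 2.6) after.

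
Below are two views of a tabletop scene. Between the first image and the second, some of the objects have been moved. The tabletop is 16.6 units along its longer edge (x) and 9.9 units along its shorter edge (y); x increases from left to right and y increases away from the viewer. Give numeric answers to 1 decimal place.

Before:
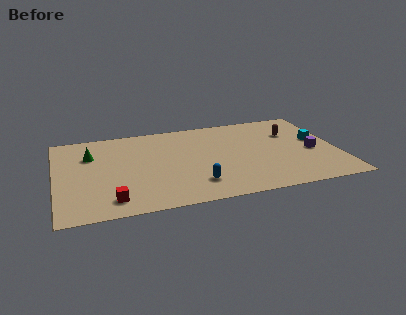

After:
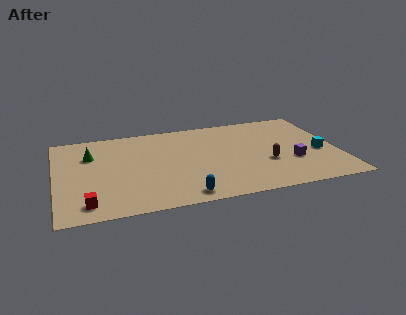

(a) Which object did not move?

the green cone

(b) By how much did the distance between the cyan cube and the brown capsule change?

+1.4

Before: roughly 1.8 units apart; after: 3.2. That's 1.4 units further apart.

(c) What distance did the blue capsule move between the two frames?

1.4

The blue capsule was near (8.0, 2.2) before and (7.2, 1.1) after, so it travelled √(0.8² + 1.1²) ≈ 1.4 units.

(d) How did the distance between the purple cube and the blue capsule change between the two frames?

-0.4

Before: roughly 7.4 units apart; after: 7.0. That's 0.4 units closer together.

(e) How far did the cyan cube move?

1.5

The cyan cube moved from about (15.5, 5.6) to (15.5, 4.1), a distance of √(0.0² + 1.5²) ≈ 1.5.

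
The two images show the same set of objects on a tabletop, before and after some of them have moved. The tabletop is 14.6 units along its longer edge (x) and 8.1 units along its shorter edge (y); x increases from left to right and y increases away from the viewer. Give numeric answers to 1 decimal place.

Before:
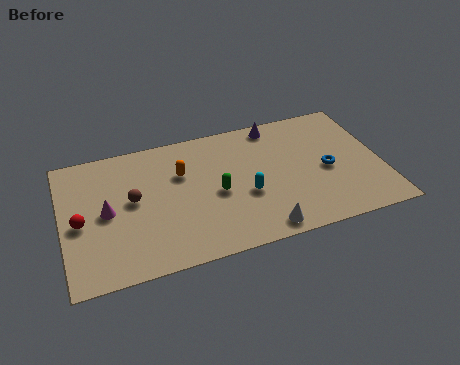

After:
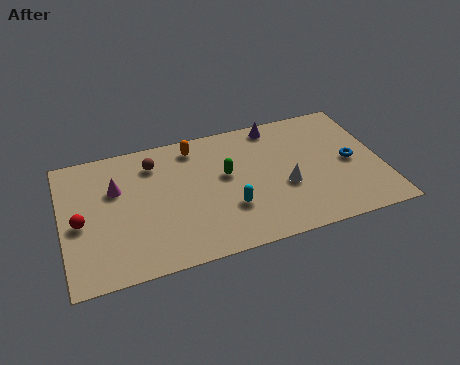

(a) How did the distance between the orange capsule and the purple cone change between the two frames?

-1.0

Before: roughly 4.8 units apart; after: 3.8. That's 1.0 units closer together.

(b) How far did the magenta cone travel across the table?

1.4

From (2.0, 4.0) to (2.5, 5.3), the magenta cone covered √(0.5² + 1.3²) ≈ 1.4 units.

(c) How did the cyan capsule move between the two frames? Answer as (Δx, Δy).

(-0.8, -0.6)

The cyan capsule started near (8.3, 3.2) and ended near (7.5, 2.6).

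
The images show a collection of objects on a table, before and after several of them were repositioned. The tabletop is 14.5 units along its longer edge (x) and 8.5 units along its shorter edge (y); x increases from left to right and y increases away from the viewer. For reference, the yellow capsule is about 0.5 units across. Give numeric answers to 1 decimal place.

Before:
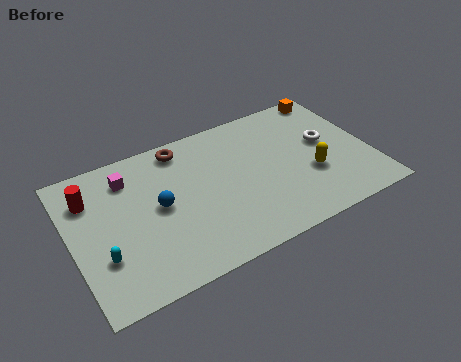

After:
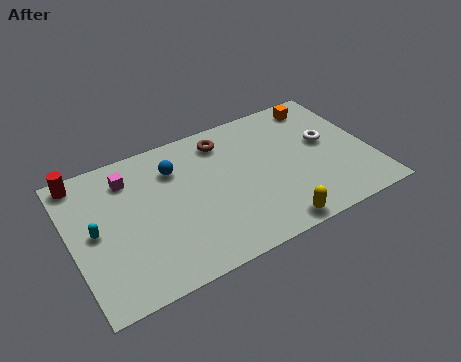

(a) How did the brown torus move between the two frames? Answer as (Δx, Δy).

(2.0, -0.4)

The brown torus was at about (5.7, 7.4) and moved to about (7.7, 7.0).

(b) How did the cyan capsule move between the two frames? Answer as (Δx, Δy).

(-0.2, 1.6)

From the two frames, the cyan capsule sits at roughly (1.3, 2.7) before and (1.1, 4.3) after.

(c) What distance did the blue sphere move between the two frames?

2.1

The blue sphere was near (4.2, 4.4) before and (5.2, 6.3) after, so it travelled √(1.0² + 1.9²) ≈ 2.1 units.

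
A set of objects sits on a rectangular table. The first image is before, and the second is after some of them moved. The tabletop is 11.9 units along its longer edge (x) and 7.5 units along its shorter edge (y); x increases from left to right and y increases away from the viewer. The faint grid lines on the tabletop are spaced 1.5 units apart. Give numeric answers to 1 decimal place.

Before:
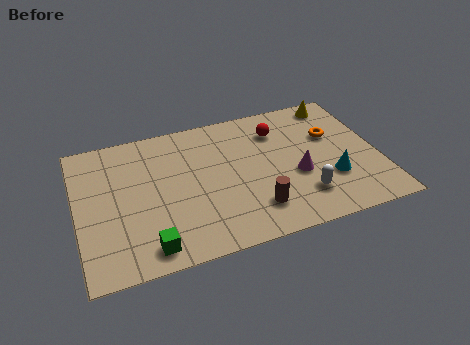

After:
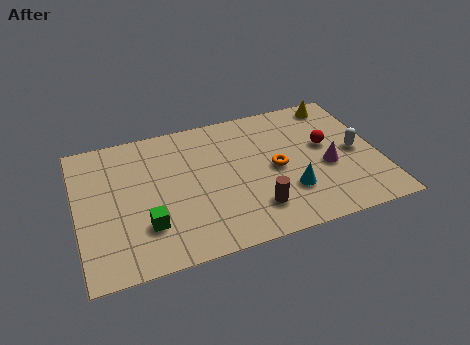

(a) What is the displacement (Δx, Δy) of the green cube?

(0.0, 1.1)

The green cube started near (2.6, 1.0) and ended near (2.6, 2.1).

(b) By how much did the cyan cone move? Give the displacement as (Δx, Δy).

(-1.7, -0.2)

From the two frames, the cyan cone sits at roughly (9.9, 2.4) before and (8.2, 2.2) after.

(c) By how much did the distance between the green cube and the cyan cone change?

-1.8

Before: roughly 7.4 units apart; after: 5.6. That's 1.8 units closer together.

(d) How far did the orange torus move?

2.7

From (10.2, 4.8) to (7.8, 3.6), the orange torus covered √(2.4² + 1.2²) ≈ 2.7 units.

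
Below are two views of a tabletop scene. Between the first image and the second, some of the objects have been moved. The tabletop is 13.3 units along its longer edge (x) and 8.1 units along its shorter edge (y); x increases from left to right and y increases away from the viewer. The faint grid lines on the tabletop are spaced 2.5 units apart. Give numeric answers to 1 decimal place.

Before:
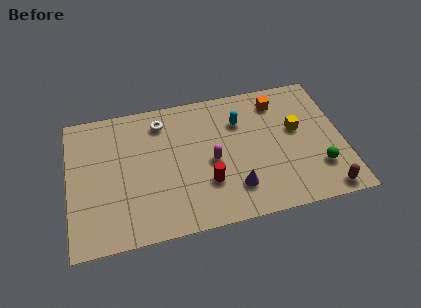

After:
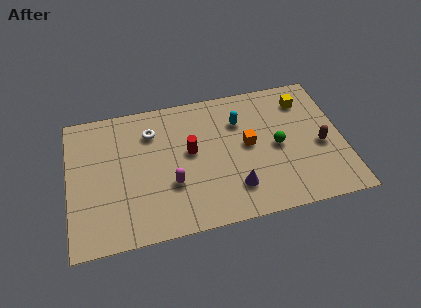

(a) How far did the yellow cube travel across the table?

1.8

The yellow cube moved from about (11.1, 4.7) to (11.6, 6.4), a distance of √(0.5² + 1.7²) ≈ 1.8.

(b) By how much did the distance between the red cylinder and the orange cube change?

-2.7

Before: roughly 5.5 units apart; after: 2.8. That's 2.7 units closer together.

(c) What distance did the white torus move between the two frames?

0.7

The white torus was near (4.6, 6.6) before and (4.1, 6.1) after, so it travelled √(0.5² + 0.5²) ≈ 0.7 units.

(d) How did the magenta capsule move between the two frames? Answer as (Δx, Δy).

(-2.0, -0.9)

The magenta capsule was at about (6.9, 3.7) and moved to about (4.9, 2.8).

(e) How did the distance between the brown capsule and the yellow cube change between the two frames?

-1.1

Before: roughly 4.1 units apart; after: 3.0. That's 1.1 units closer together.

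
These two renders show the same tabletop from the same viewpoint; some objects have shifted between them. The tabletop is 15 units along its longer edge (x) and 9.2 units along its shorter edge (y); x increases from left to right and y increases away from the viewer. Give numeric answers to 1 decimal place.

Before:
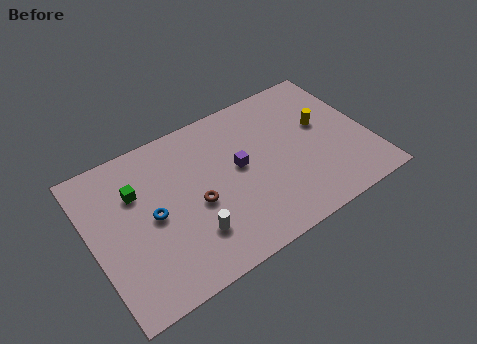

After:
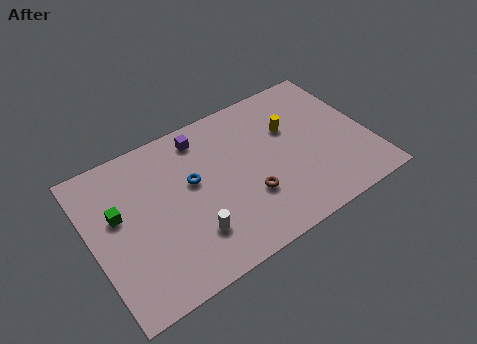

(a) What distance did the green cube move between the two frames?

1.4

The green cube moved from about (2.6, 6.3) to (1.5, 5.5), a distance of √(1.1² + 0.8²) ≈ 1.4.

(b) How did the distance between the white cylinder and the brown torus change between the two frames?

+1.6

The distance was about 1.7 in the first image and 3.3 in the second, so they moved 1.6 units further apart.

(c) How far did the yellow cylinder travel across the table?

1.8

The yellow cylinder moved from about (12.7, 5.4) to (11.0, 6.0), a distance of √(1.7² + 0.6²) ≈ 1.8.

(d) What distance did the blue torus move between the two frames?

2.5

From (3.2, 4.5) to (5.5, 5.4), the blue torus covered √(2.3² + 0.9²) ≈ 2.5 units.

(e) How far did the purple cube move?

3.2

From (8.0, 5.0) to (6.4, 7.8), the purple cube covered √(1.6² + 2.8²) ≈ 3.2 units.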